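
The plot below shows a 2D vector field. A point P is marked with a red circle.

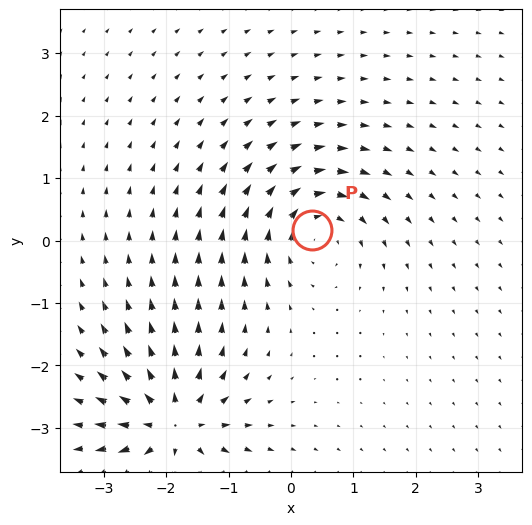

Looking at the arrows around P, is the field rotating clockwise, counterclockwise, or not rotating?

clockwise

Near P at (0.3, 0.2) the arrows circulate clockwise. The curl (z-component) there is about -5; negative curl means clockwise rotation.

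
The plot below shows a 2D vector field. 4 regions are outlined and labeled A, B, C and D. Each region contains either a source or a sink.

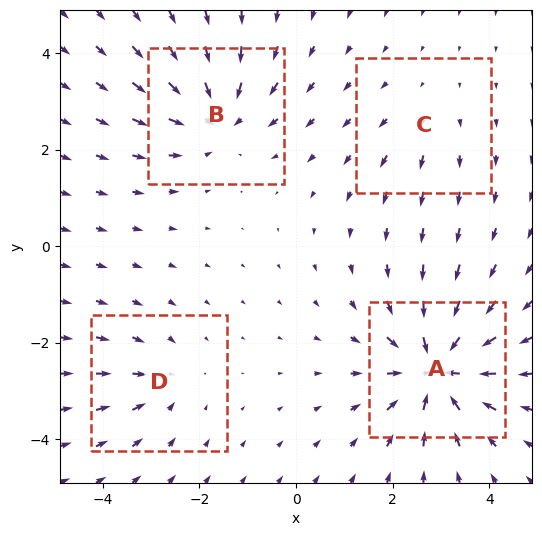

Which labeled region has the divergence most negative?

A

Divergence at each region's feature centre — A: about -8, B: about -5, C: about +2, D: about -3. Region A is most negative.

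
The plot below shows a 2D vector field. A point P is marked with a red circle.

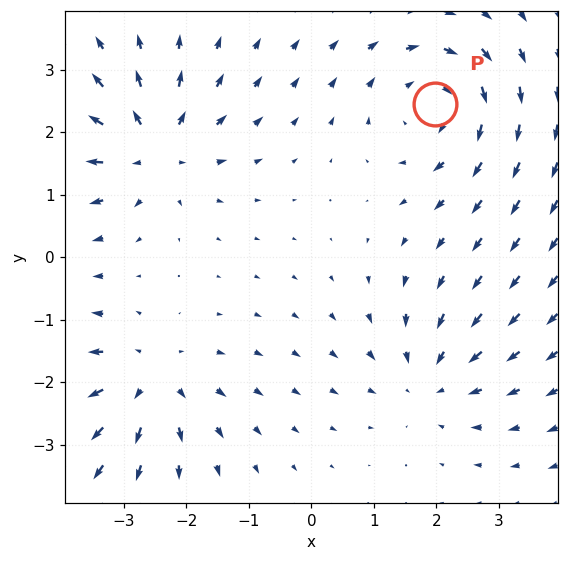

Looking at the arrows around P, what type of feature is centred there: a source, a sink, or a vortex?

vortex

At P (2.0, 2.4) the arrows circulate clockwise. Divergence ≈0, curl about -5 — near-zero divergence with nonzero curl is a vortex.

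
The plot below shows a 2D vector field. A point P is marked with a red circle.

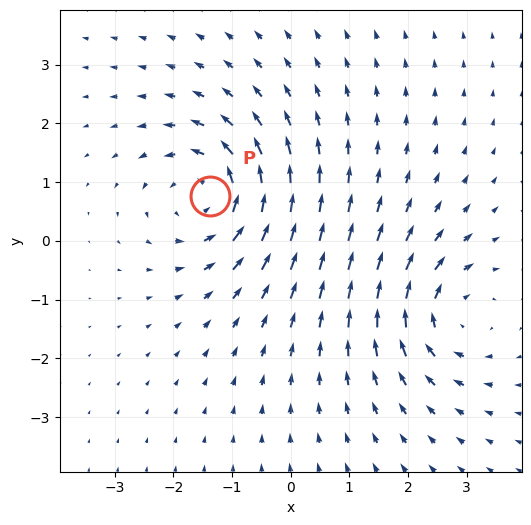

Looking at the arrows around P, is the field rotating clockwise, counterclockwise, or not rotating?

counterclockwise

Near P at (-1.4, 0.8) the arrows circulate counterclockwise. The curl (z-component) there is about +4; positive curl means counterclockwise rotation.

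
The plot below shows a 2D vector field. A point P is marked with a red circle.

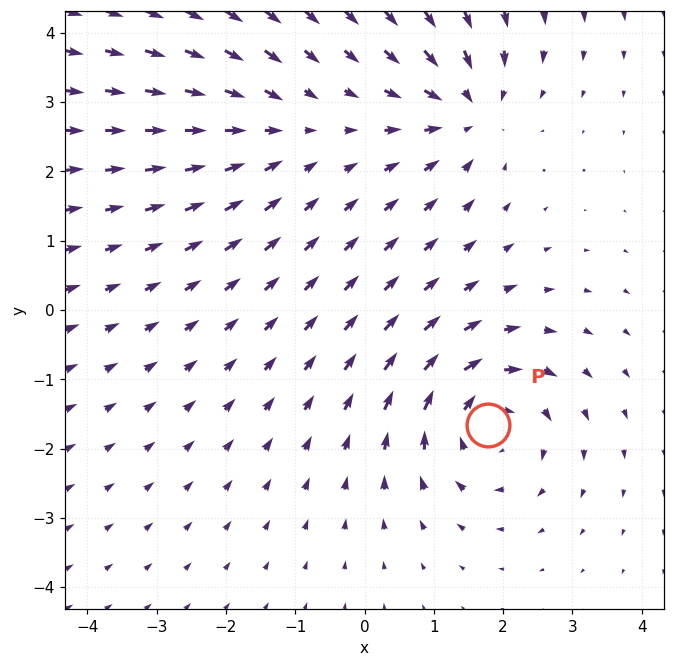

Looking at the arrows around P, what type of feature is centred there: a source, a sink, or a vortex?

vortex

At P (1.8, -1.7) the arrows circulate clockwise. Divergence ≈0, curl about -5 — near-zero divergence with nonzero curl is a vortex.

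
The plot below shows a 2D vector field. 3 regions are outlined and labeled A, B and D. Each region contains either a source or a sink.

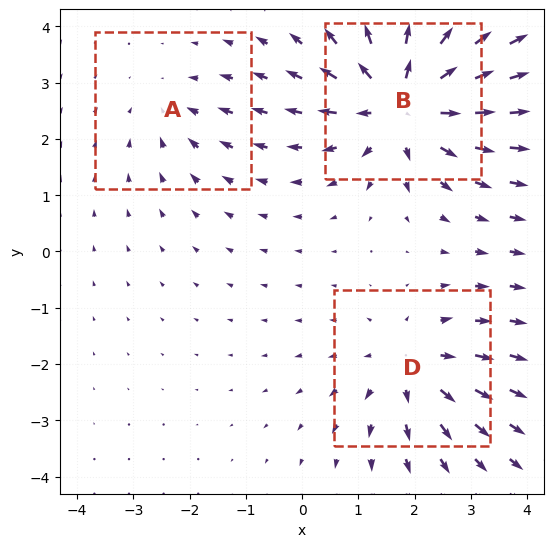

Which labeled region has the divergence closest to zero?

Divergence at each region's feature centre — A: about -2, B: about +5, D: about +3. Region A is closest to zero.

A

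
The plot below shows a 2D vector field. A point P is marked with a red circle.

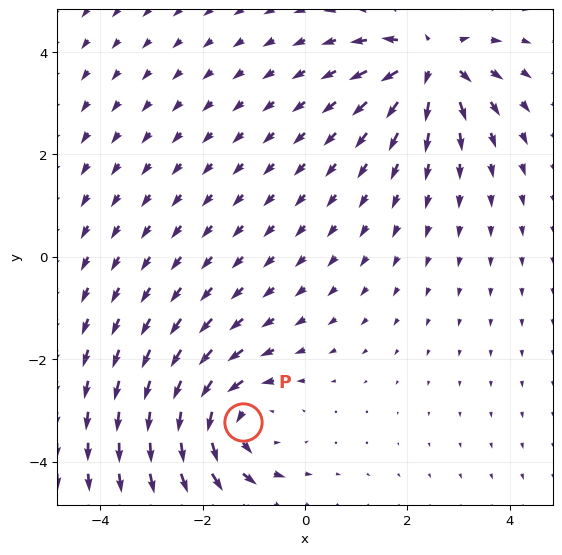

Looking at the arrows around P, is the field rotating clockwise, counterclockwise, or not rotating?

Near P at (-1.2, -3.2) the arrows circulate counterclockwise. The curl (z-component) there is about +3; positive curl means counterclockwise rotation.

counterclockwise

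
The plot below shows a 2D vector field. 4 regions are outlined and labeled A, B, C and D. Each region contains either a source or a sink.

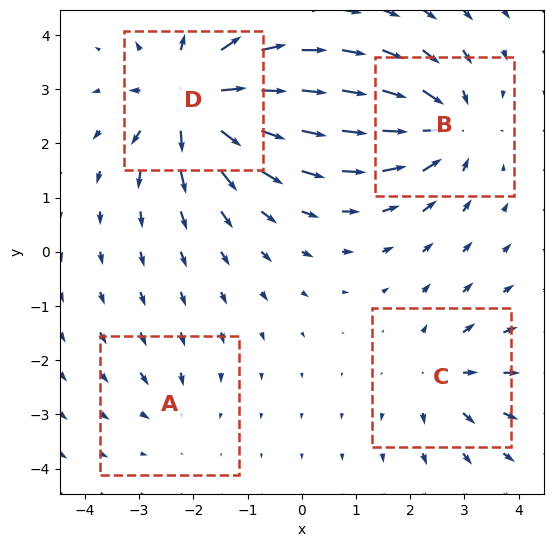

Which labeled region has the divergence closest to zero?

A

Divergence at each region's feature centre — A: about -2, B: about -6, C: about +4, D: about +8. Region A is closest to zero.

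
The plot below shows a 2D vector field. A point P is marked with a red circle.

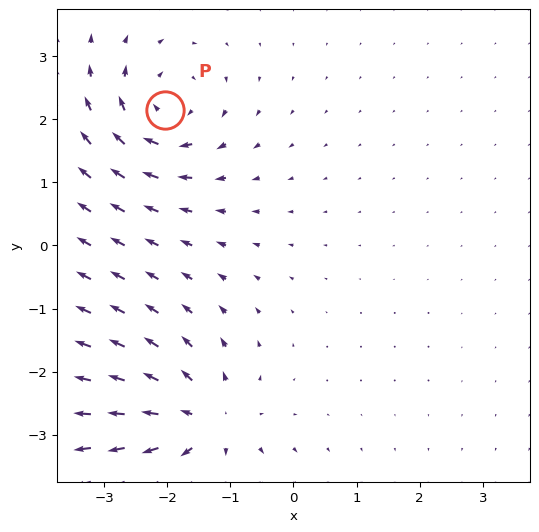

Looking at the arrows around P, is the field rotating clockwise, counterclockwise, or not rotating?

Near P at (-2.0, 2.1) the arrows circulate clockwise. The curl (z-component) there is about -5; negative curl means clockwise rotation.

clockwise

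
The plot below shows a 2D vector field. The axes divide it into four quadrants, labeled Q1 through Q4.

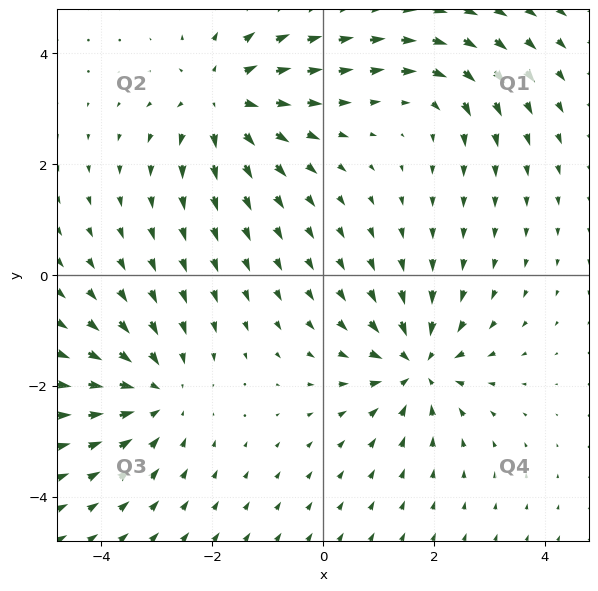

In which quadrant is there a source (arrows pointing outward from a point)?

The source sits at approximately (-1.8, 3.2), which lies in quadrant Q2. The divergence there is about +5, positive as expected for a source.

Q2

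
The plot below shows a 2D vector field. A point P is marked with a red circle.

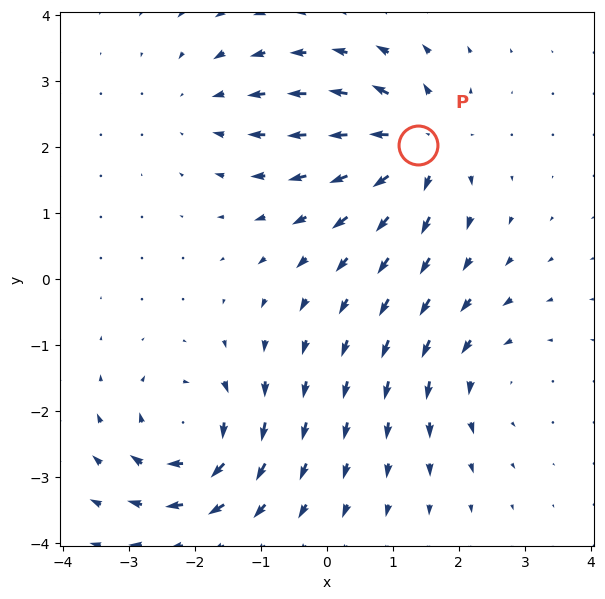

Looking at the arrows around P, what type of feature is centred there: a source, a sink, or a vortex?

source

At P (1.4, 2.0) the arrows spread outward. Divergence about +6, curl ≈0 — positive divergence with near-zero curl is a source.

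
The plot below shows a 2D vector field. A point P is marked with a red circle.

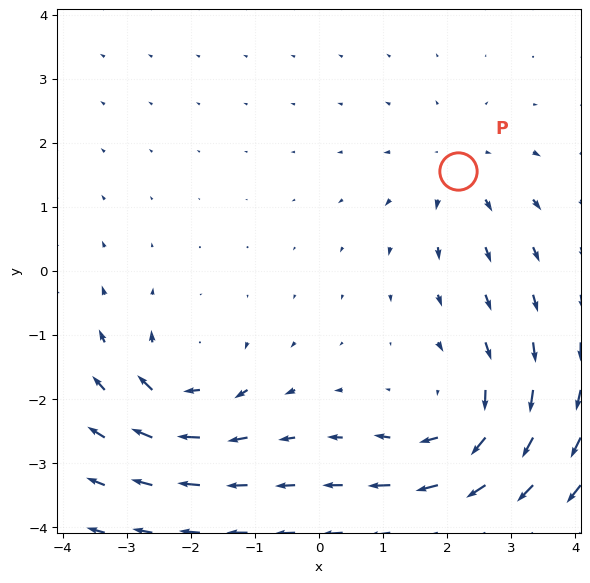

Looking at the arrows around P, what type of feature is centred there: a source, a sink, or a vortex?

source

At P (2.2, 1.6) the arrows spread outward. Divergence about +2, curl ≈0 — positive divergence with near-zero curl is a source.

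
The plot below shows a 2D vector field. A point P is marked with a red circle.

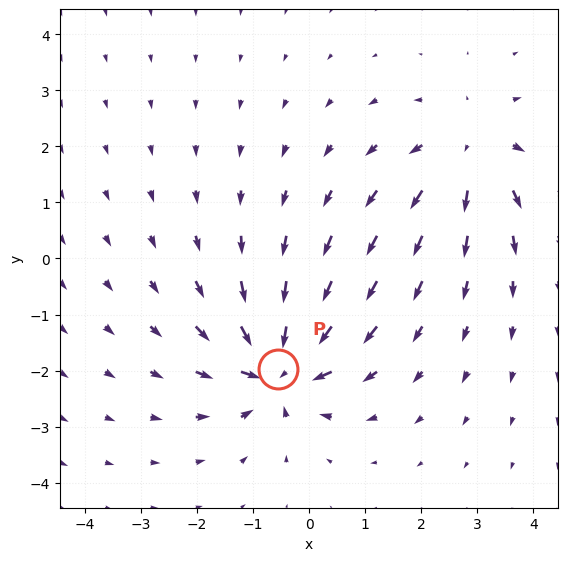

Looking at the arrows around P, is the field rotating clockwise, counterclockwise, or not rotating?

not rotating

Near P at (-0.6, -2.0) the arrows show no circulation. The curl there is ≈0.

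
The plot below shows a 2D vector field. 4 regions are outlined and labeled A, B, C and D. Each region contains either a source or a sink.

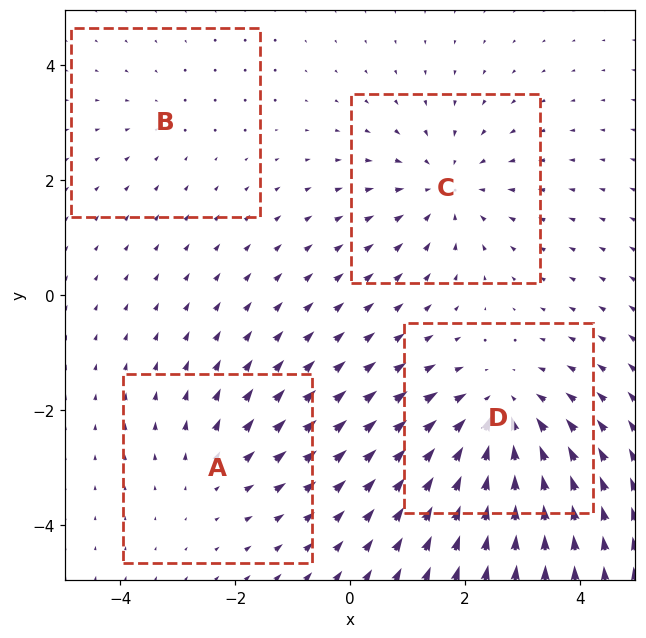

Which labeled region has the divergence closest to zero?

Divergence at each region's feature centre — A: about +3, B: about -2, C: about -4, D: about -6. Region B is closest to zero.

B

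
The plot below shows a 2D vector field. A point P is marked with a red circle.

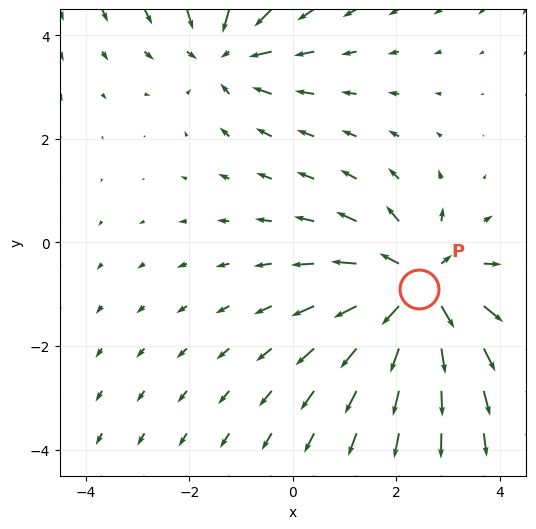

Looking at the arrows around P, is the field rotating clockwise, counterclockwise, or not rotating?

not rotating

Near P at (2.4, -0.9) the arrows show no circulation. The curl there is ≈0.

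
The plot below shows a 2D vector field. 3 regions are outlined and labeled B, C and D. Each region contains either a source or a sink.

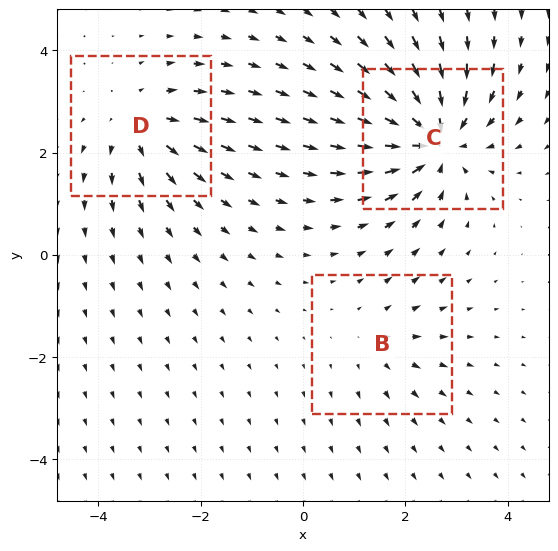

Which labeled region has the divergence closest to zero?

Divergence at each region's feature centre — B: about +2, C: about -6, D: about +3. Region B is closest to zero.

B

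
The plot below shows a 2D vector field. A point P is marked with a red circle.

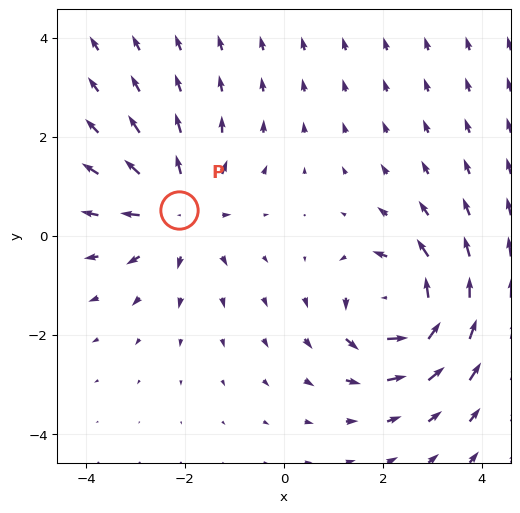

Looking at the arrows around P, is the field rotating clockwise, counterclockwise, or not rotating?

not rotating

Near P at (-2.1, 0.5) the arrows show no circulation. The curl there is ≈0.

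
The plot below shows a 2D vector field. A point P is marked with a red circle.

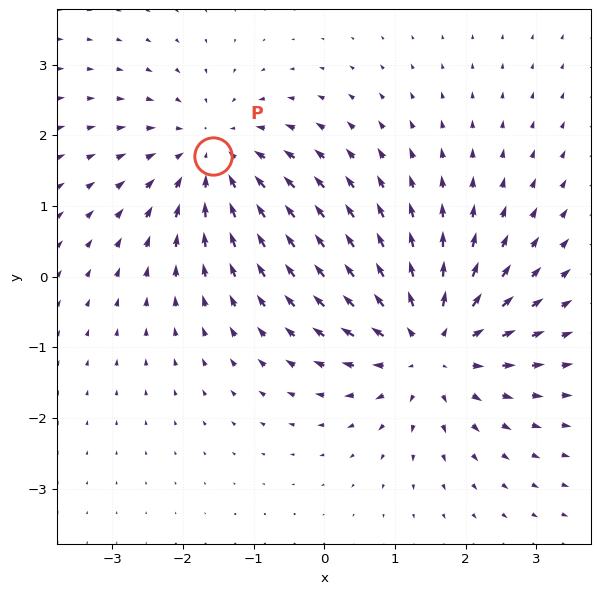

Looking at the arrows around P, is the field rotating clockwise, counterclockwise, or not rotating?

not rotating

Near P at (-1.6, 1.7) the arrows show no circulation. The curl there is ≈0.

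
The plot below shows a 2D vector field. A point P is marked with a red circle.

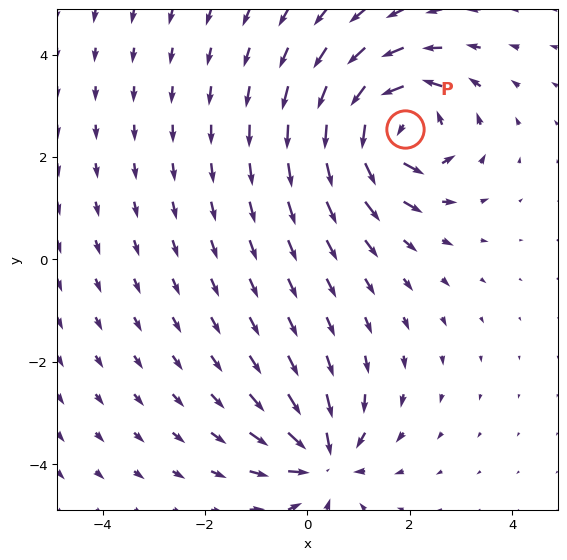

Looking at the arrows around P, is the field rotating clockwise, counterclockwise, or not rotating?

Near P at (1.9, 2.5) the arrows circulate counterclockwise. The curl (z-component) there is about +5; positive curl means counterclockwise rotation.

counterclockwise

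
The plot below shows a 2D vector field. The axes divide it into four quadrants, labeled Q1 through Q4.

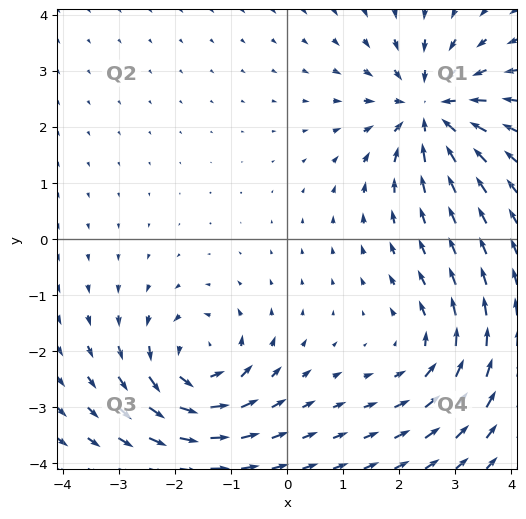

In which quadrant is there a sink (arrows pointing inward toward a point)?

The sink sits at approximately (2.5, 2.3), which lies in quadrant Q1. The divergence there is about -4, negative as expected for a sink.

Q1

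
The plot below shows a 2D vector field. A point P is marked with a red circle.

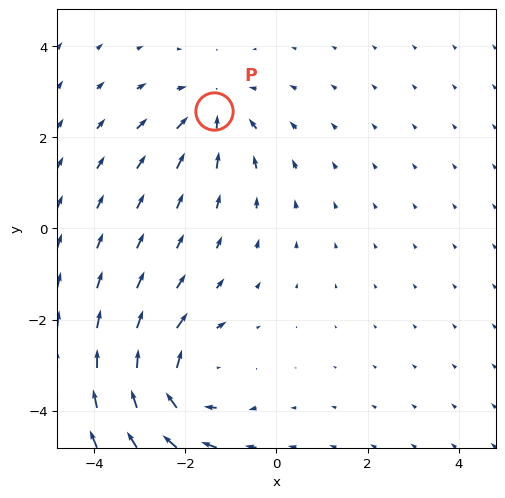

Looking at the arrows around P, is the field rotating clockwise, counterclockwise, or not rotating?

Near P at (-1.4, 2.6) the arrows show no circulation. The curl there is ≈0.

not rotating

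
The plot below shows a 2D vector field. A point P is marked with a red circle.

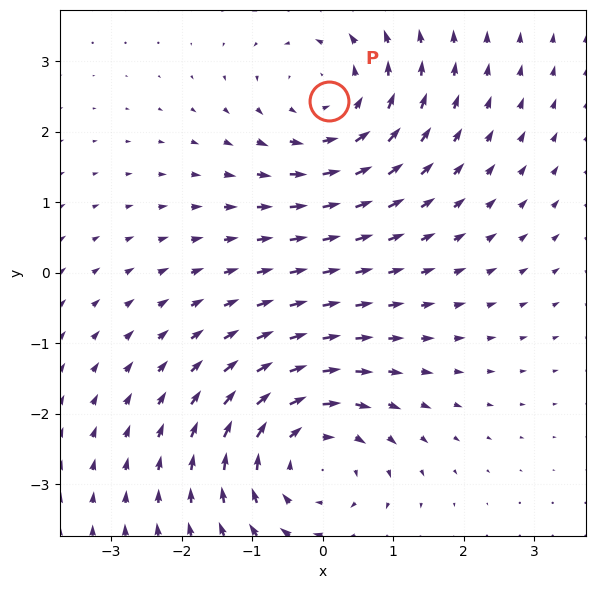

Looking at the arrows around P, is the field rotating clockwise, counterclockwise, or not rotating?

Near P at (0.1, 2.4) the arrows circulate counterclockwise. The curl (z-component) there is about +3; positive curl means counterclockwise rotation.

counterclockwise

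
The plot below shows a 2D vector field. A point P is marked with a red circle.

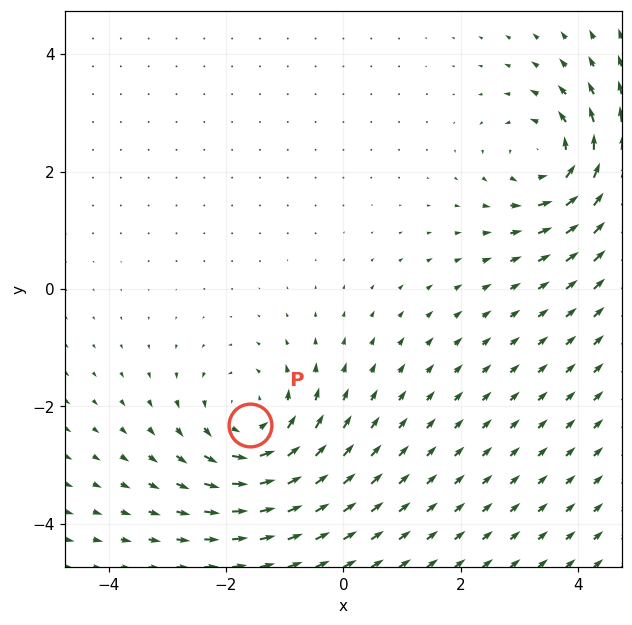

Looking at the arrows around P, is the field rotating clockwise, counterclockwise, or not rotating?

counterclockwise

Near P at (-1.6, -2.3) the arrows circulate counterclockwise. The curl (z-component) there is about +4; positive curl means counterclockwise rotation.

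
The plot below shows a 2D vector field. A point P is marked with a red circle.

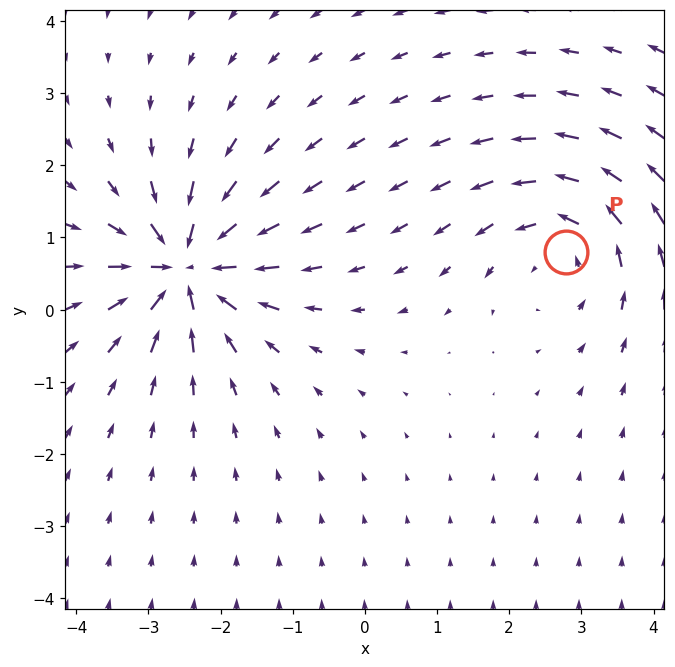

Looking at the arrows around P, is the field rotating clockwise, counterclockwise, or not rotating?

counterclockwise

Near P at (2.8, 0.8) the arrows circulate counterclockwise. The curl (z-component) there is about +3; positive curl means counterclockwise rotation.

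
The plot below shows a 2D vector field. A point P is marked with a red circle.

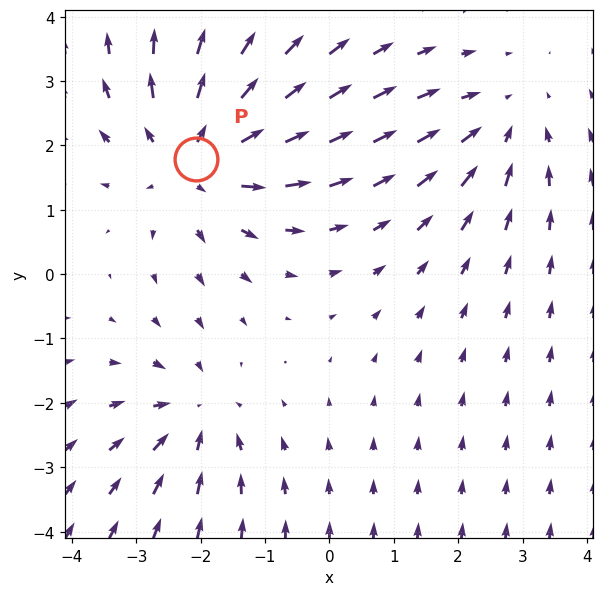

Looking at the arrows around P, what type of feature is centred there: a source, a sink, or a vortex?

source

At P (-2.1, 1.8) the arrows spread outward. Divergence about +3, curl ≈0 — positive divergence with near-zero curl is a source.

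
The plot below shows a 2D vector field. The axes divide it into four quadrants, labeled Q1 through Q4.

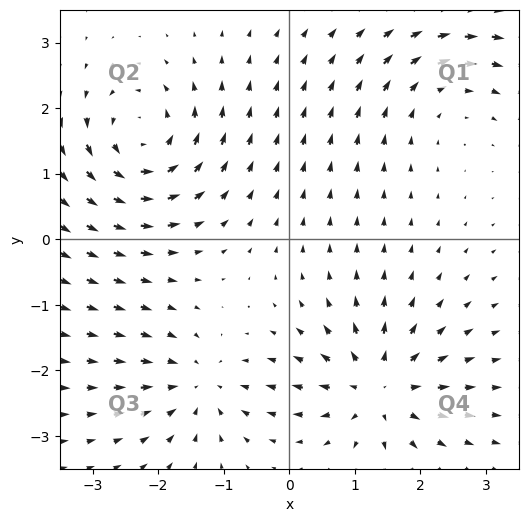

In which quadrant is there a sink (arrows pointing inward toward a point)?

Q3

The sink sits at approximately (-1.4, -2.2), which lies in quadrant Q3. The divergence there is about -4, negative as expected for a sink.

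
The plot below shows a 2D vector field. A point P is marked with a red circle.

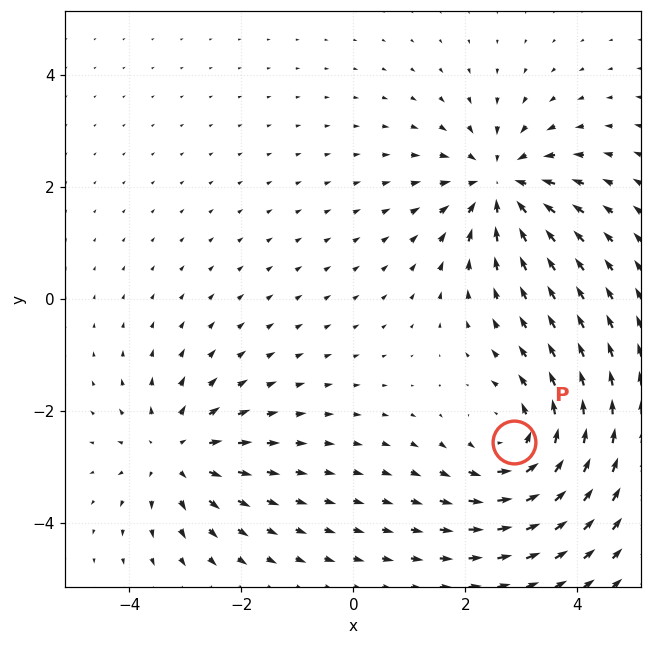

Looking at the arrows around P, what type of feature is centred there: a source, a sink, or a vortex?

At P (2.9, -2.5) the arrows circulate counterclockwise. Divergence ≈0, curl about +4 — near-zero divergence with nonzero curl is a vortex.

vortex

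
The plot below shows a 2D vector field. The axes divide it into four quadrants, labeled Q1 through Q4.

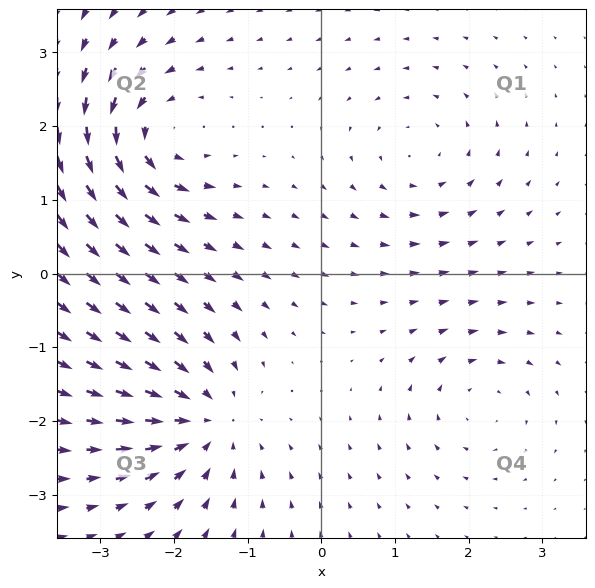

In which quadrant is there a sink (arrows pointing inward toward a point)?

The sink sits at approximately (-1.6, -2.0), which lies in quadrant Q3. The divergence there is about -6, negative as expected for a sink.

Q3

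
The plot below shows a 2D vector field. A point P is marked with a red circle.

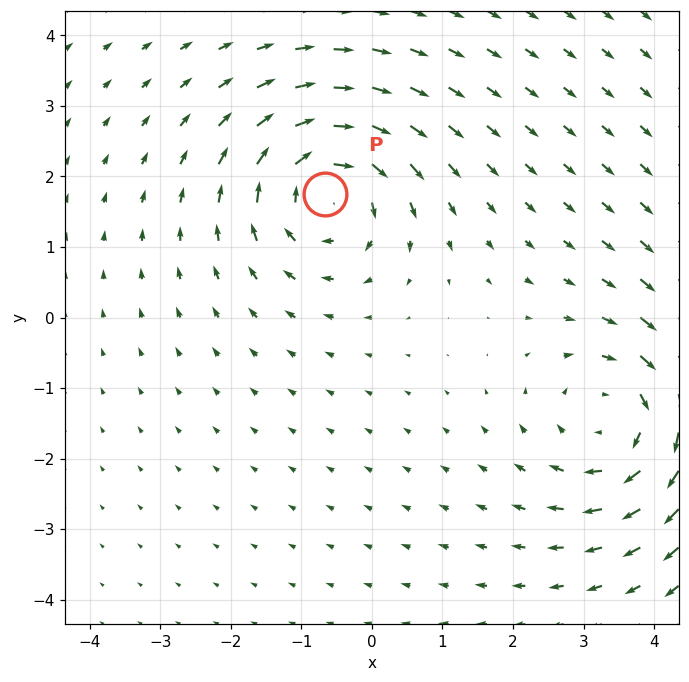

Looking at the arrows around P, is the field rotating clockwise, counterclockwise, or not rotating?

clockwise

Near P at (-0.7, 1.8) the arrows circulate clockwise. The curl (z-component) there is about -4; negative curl means clockwise rotation.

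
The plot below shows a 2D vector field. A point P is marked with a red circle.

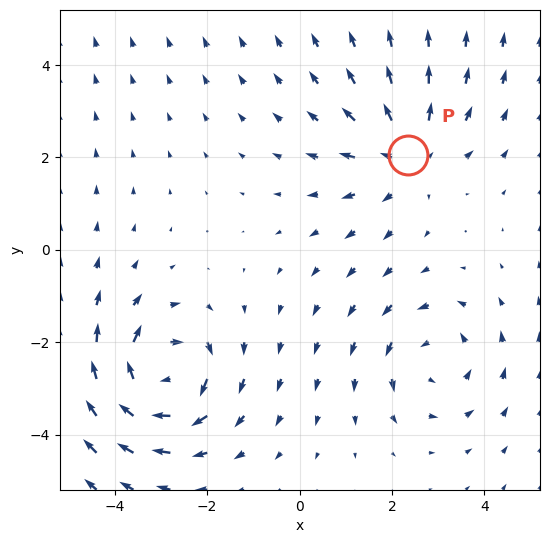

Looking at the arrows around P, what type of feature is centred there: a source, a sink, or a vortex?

At P (2.4, 2.0) the arrows spread outward. Divergence about +3, curl ≈0 — positive divergence with near-zero curl is a source.

source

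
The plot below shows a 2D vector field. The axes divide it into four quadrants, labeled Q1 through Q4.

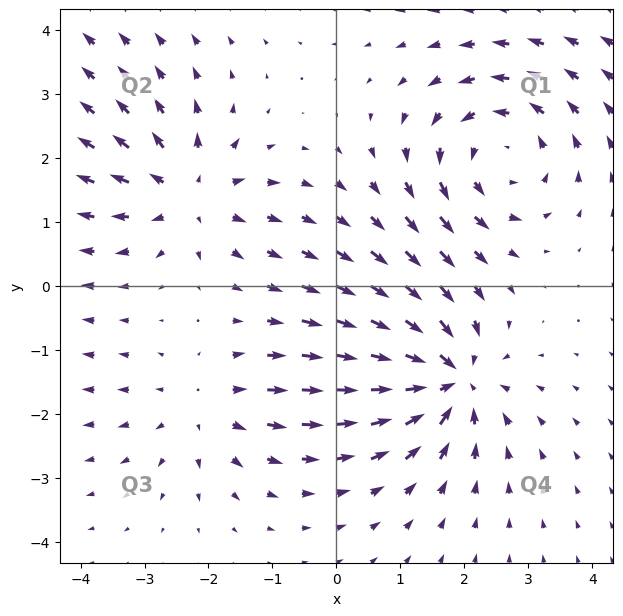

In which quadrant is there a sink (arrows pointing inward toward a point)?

Q4

The sink sits at approximately (1.8, -1.4), which lies in quadrant Q4. The divergence there is about -5, negative as expected for a sink.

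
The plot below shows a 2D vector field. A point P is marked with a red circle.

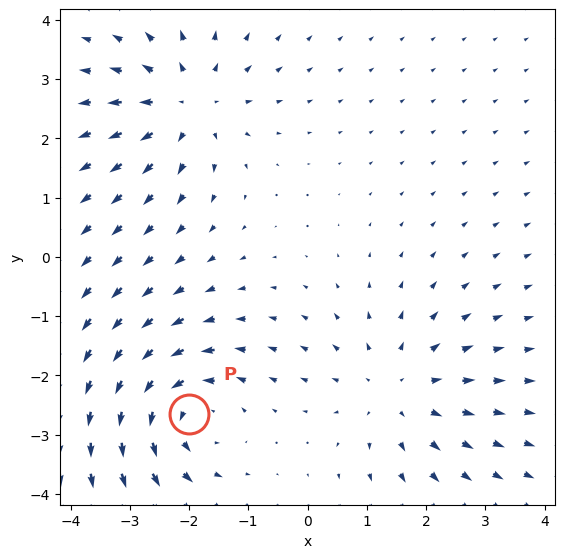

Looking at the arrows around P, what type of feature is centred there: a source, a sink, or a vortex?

At P (-2.0, -2.6) the arrows circulate counterclockwise. Divergence ≈0, curl about +5 — near-zero divergence with nonzero curl is a vortex.

vortex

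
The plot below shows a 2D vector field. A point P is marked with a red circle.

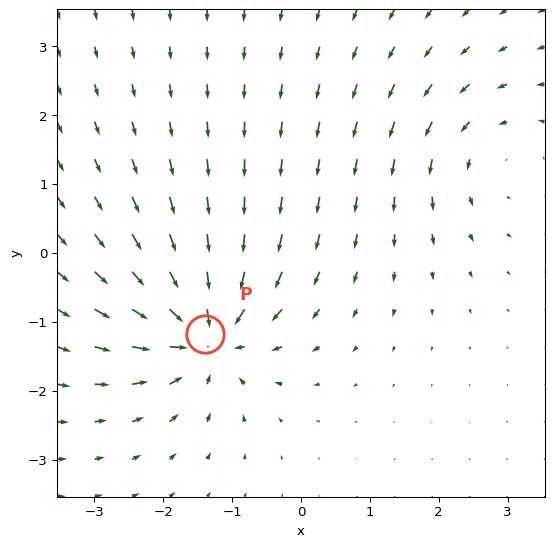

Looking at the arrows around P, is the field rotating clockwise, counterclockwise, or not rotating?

not rotating

Near P at (-1.4, -1.2) the arrows show no circulation. The curl there is ≈0.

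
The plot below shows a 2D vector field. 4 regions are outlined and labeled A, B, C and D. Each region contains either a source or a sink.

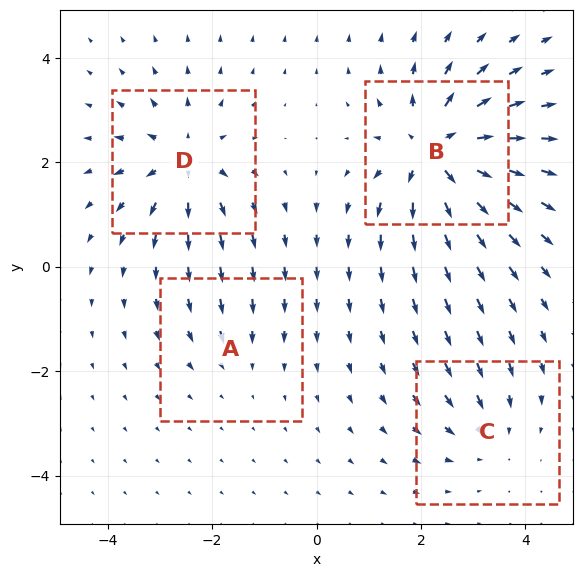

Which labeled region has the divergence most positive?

Divergence at each region's feature centre — A: about -2, B: about +8, C: about -3, D: about +6. Region B is most positive.

B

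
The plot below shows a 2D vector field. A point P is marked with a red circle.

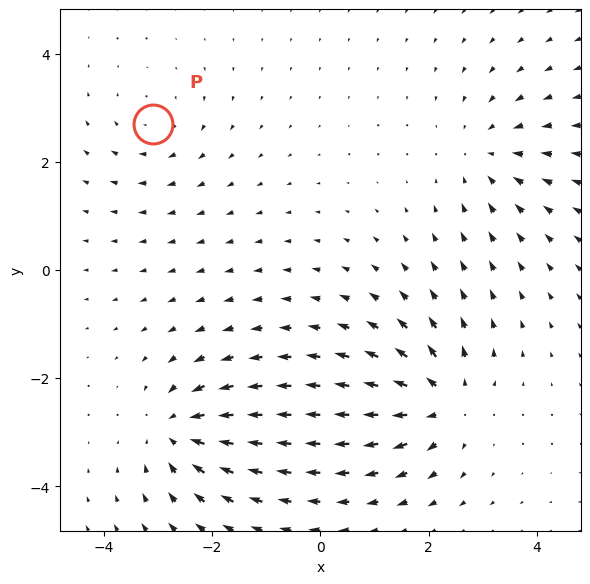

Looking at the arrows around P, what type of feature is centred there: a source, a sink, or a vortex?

vortex

At P (-3.1, 2.7) the arrows circulate clockwise. Divergence ≈0, curl about -3 — near-zero divergence with nonzero curl is a vortex.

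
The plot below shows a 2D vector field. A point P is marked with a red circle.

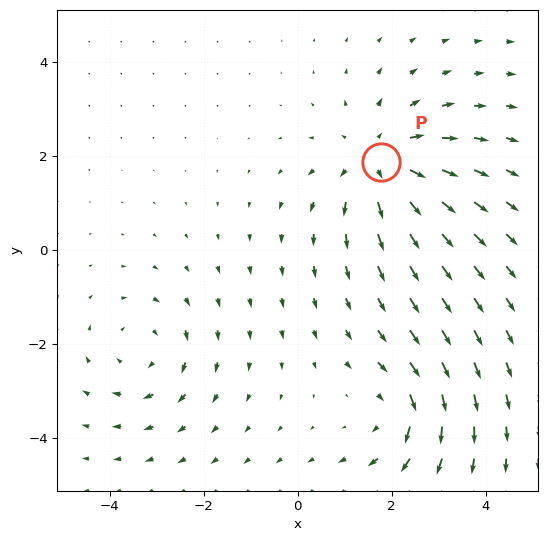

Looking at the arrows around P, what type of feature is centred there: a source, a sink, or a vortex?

source

At P (1.8, 1.9) the arrows spread outward. Divergence about +4, curl ≈0 — positive divergence with near-zero curl is a source.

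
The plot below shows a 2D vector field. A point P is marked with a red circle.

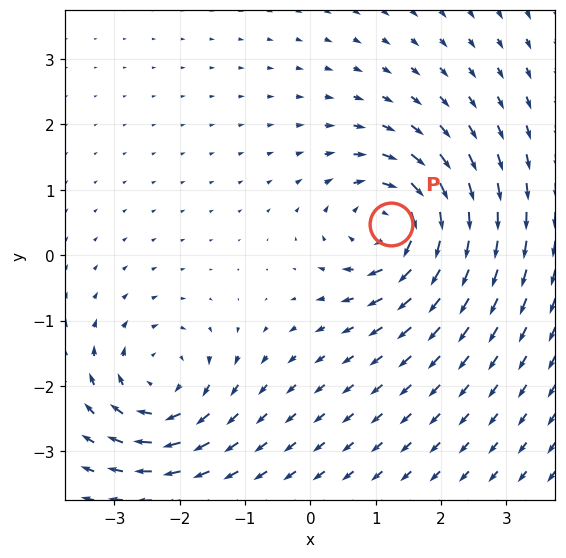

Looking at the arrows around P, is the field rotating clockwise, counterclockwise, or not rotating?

clockwise

Near P at (1.2, 0.5) the arrows circulate clockwise. The curl (z-component) there is about -7; negative curl means clockwise rotation.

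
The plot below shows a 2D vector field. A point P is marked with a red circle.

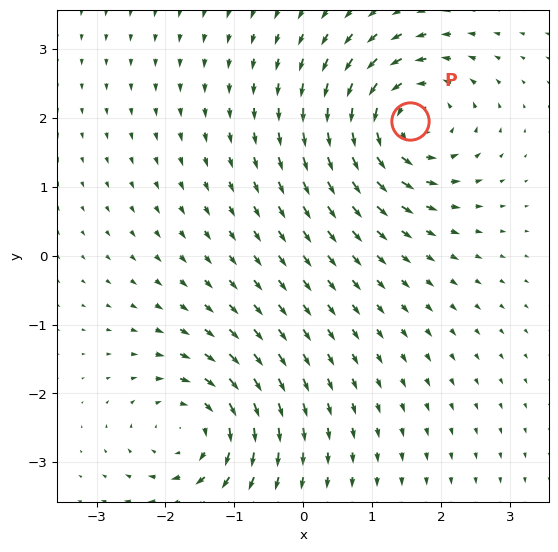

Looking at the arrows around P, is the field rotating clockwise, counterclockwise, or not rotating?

counterclockwise

Near P at (1.5, 2.0) the arrows circulate counterclockwise. The curl (z-component) there is about +6; positive curl means counterclockwise rotation.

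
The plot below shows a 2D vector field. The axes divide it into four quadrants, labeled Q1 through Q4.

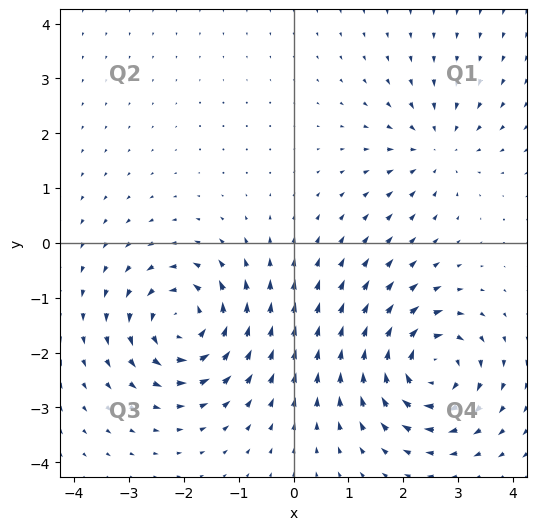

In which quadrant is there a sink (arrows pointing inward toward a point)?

The sink sits at approximately (2.6, 1.7), which lies in quadrant Q1. The divergence there is about -3, negative as expected for a sink.

Q1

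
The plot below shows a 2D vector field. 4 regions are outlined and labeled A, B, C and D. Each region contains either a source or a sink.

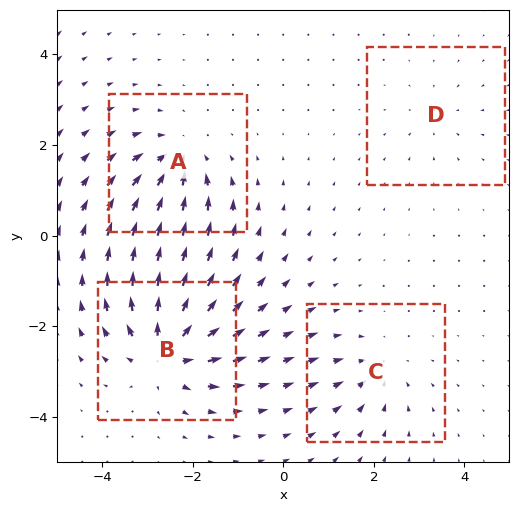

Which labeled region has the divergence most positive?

B

Divergence at each region's feature centre — A: about -6, B: about +8, C: about -4, D: about -2. Region B is most positive.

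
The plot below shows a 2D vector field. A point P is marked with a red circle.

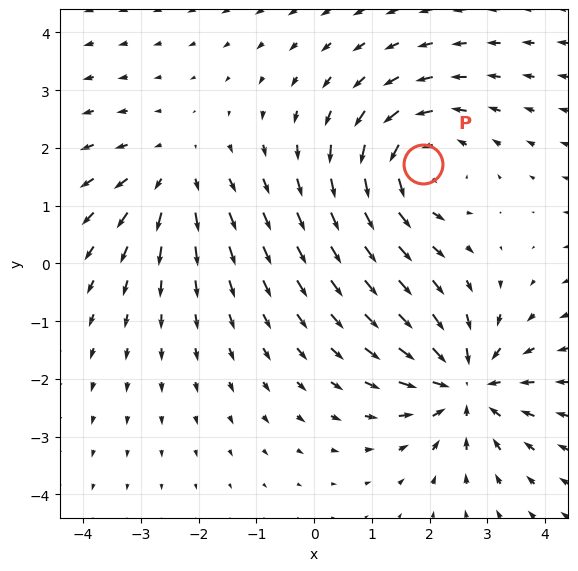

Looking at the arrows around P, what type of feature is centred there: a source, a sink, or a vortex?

vortex

At P (1.9, 1.7) the arrows circulate counterclockwise. Divergence ≈0, curl about +5 — near-zero divergence with nonzero curl is a vortex.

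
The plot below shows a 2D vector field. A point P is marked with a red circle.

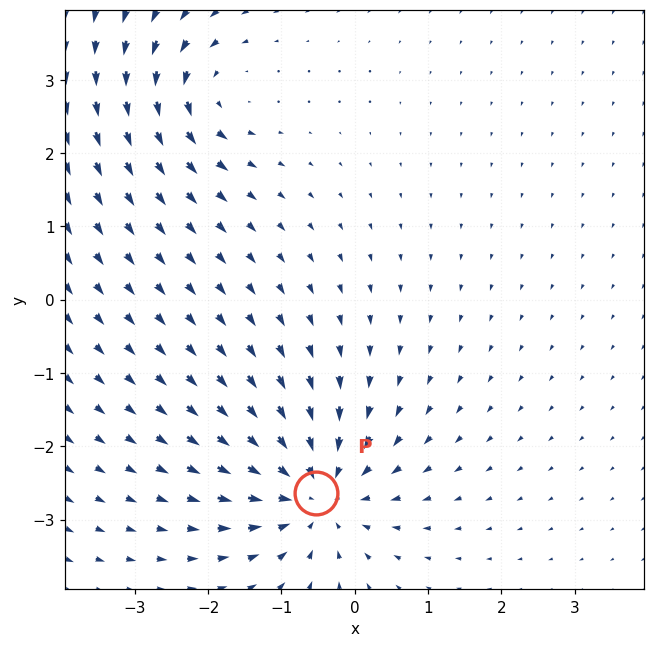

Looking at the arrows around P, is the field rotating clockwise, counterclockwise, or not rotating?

not rotating

Near P at (-0.5, -2.6) the arrows show no circulation. The curl there is ≈0.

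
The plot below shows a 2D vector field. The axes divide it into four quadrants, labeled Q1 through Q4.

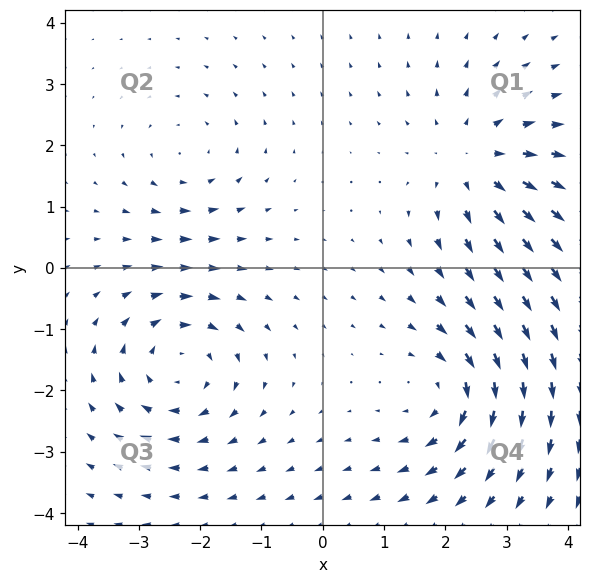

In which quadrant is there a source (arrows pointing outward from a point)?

The source sits at approximately (2.5, 1.7), which lies in quadrant Q1. The divergence there is about +4, positive as expected for a source.

Q1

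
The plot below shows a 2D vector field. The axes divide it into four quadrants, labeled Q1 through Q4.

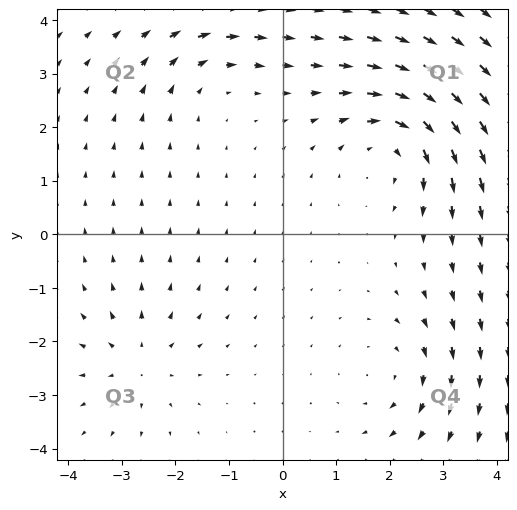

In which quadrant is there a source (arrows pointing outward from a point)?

The source sits at approximately (-2.7, -2.4), which lies in quadrant Q3. The divergence there is about +3, positive as expected for a source.

Q3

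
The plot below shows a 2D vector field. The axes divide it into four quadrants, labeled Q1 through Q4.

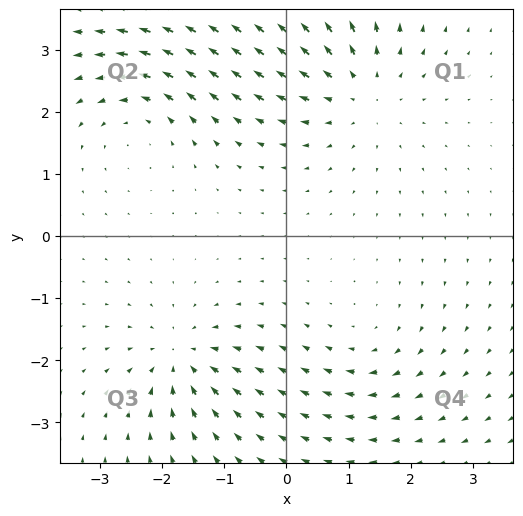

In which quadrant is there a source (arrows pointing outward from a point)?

The source sits at approximately (1.2, 2.3), which lies in quadrant Q1. The divergence there is about +4, positive as expected for a source.

Q1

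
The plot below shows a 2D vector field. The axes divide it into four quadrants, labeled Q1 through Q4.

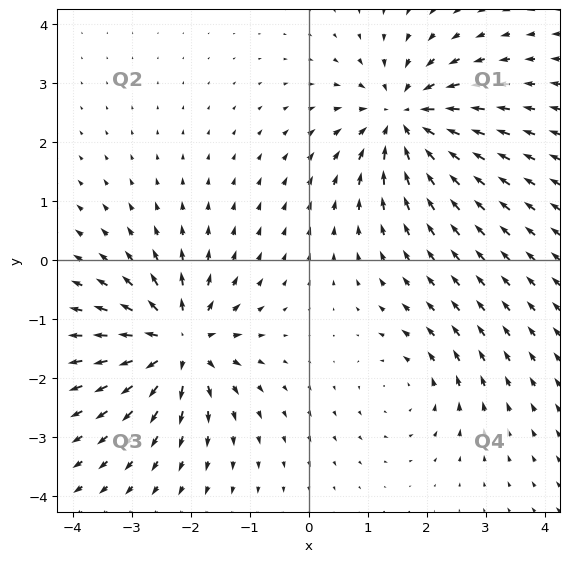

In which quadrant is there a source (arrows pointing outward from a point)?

Q3

The source sits at approximately (-2.2, -1.4), which lies in quadrant Q3. The divergence there is about +7, positive as expected for a source.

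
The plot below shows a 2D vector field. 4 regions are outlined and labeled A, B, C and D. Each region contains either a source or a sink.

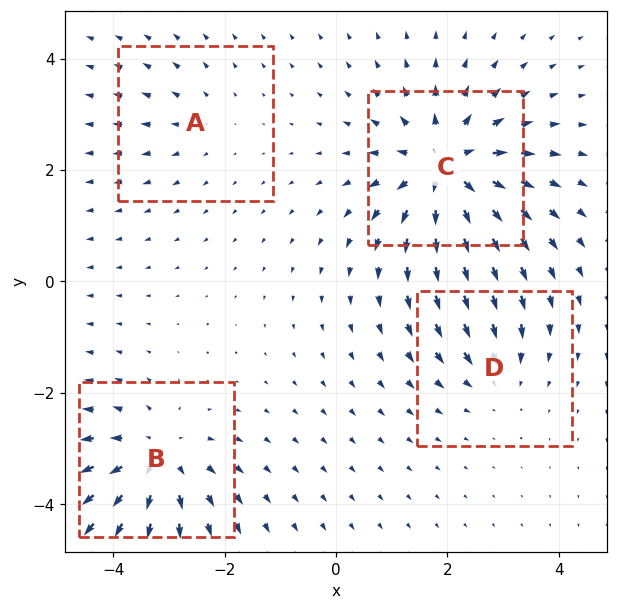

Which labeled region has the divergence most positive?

C

Divergence at each region's feature centre — A: about +2, B: about +5, C: about +8, D: about -3. Region C is most positive.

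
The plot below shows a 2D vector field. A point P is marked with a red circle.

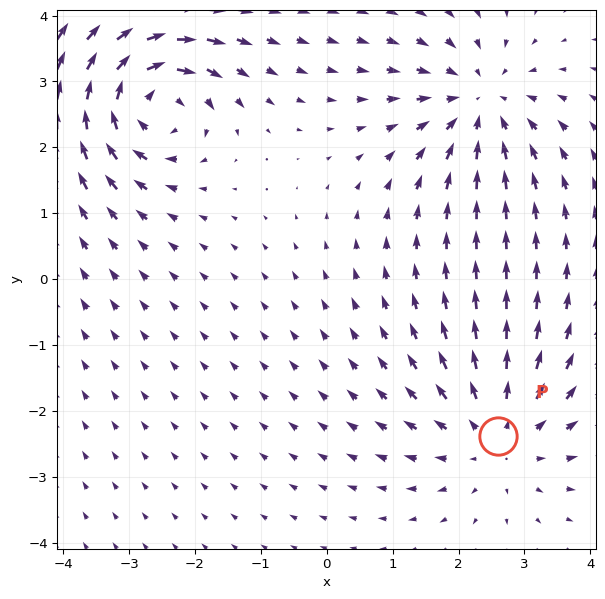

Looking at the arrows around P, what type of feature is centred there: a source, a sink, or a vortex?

At P (2.6, -2.4) the arrows spread outward. Divergence about +4, curl ≈0 — positive divergence with near-zero curl is a source.

source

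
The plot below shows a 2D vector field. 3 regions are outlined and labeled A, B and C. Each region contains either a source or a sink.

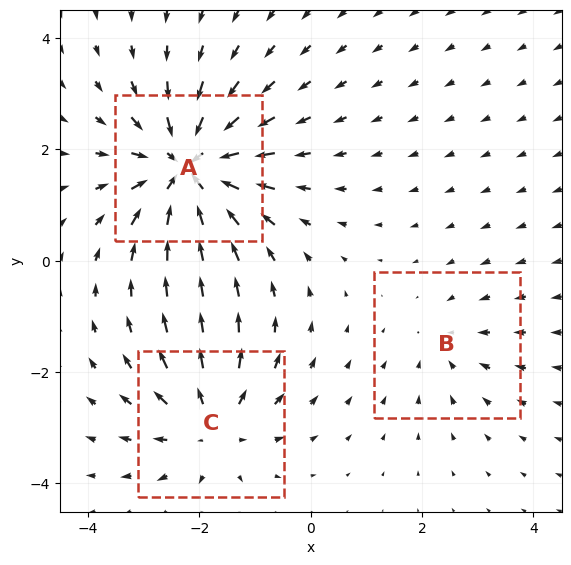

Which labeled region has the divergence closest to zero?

Divergence at each region's feature centre — A: about -5, B: about -2, C: about +3. Region B is closest to zero.

B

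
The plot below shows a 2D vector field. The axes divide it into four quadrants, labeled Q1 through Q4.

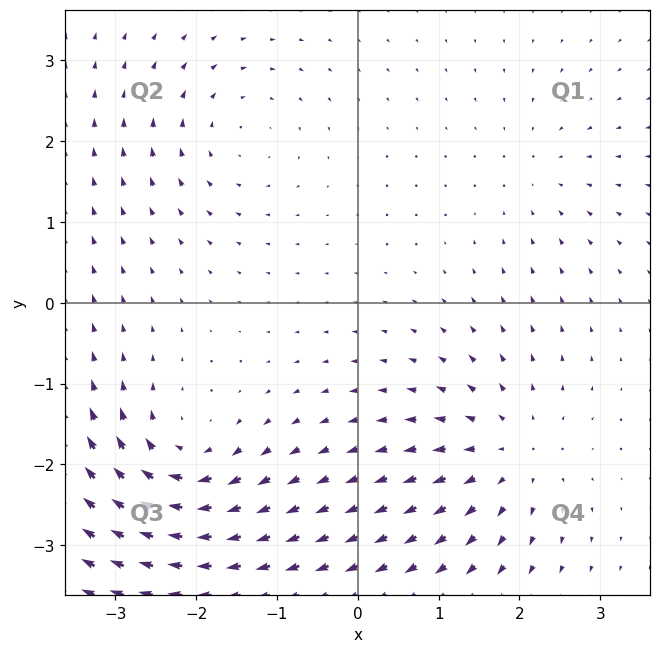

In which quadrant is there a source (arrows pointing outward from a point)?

The source sits at approximately (1.9, -1.9), which lies in quadrant Q4. The divergence there is about +5, positive as expected for a source.

Q4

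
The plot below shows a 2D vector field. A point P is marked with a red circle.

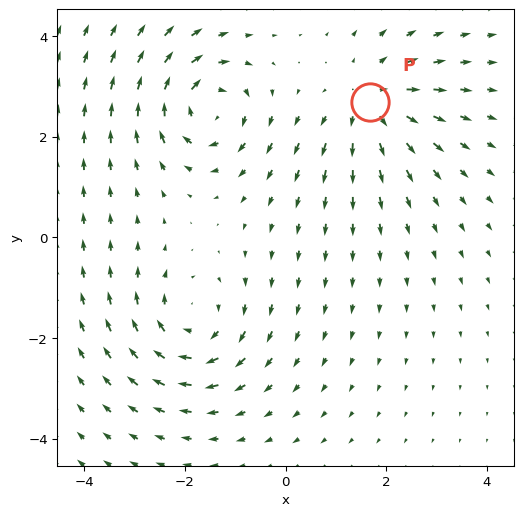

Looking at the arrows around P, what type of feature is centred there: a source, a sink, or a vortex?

source

At P (1.7, 2.7) the arrows spread outward. Divergence about +5, curl ≈0 — positive divergence with near-zero curl is a source.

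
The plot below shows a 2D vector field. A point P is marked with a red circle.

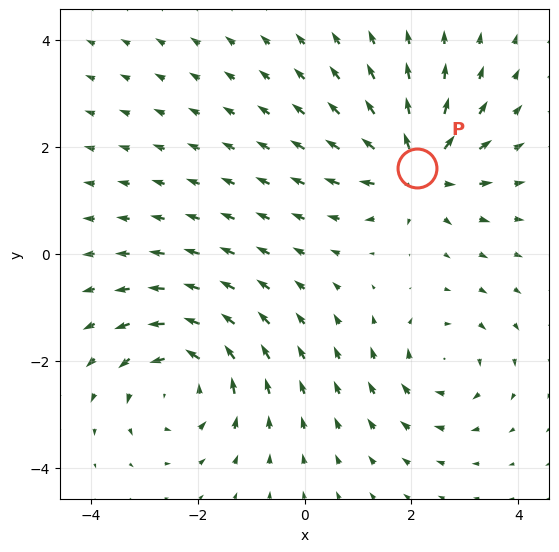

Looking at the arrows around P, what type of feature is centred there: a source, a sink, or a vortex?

source

At P (2.1, 1.6) the arrows spread outward. Divergence about +5, curl ≈0 — positive divergence with near-zero curl is a source.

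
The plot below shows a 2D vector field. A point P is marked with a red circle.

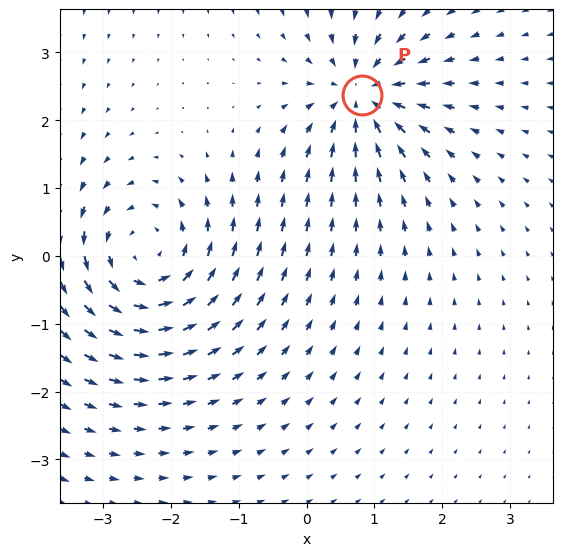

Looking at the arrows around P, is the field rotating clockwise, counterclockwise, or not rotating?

not rotating

Near P at (0.8, 2.4) the arrows show no circulation. The curl there is ≈0.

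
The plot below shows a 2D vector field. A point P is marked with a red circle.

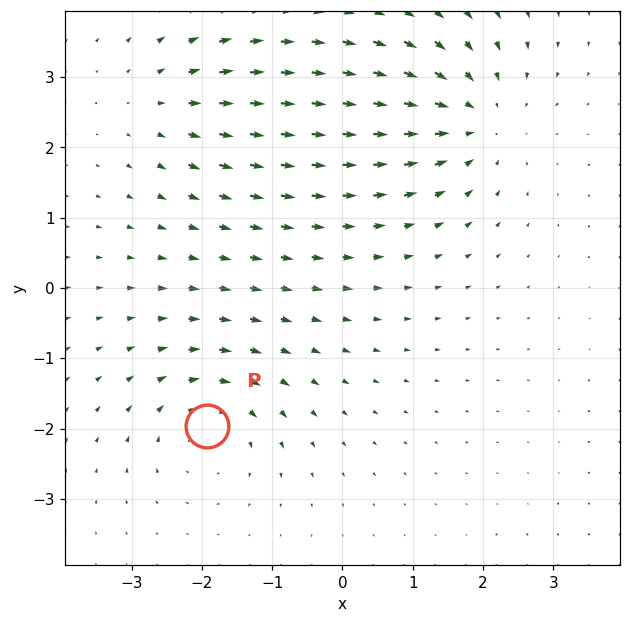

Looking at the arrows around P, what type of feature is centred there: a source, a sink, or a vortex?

At P (-1.9, -2.0) the arrows circulate clockwise. Divergence ≈0, curl about -4 — near-zero divergence with nonzero curl is a vortex.

vortex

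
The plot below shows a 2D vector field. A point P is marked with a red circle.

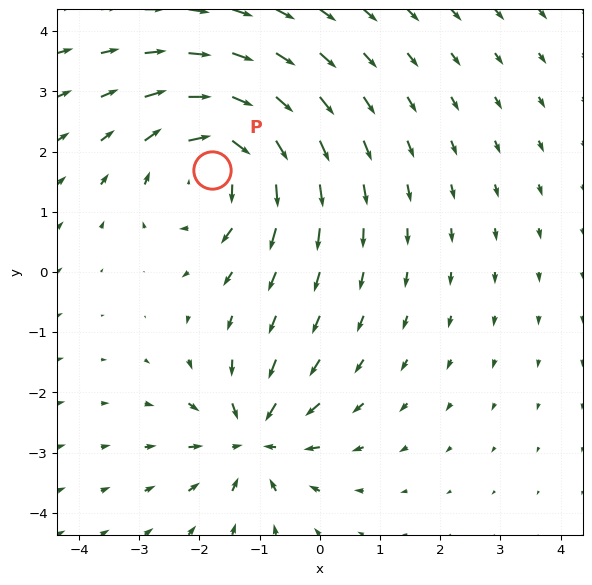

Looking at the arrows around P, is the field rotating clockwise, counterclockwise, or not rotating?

Near P at (-1.8, 1.7) the arrows circulate clockwise. The curl (z-component) there is about -4; negative curl means clockwise rotation.

clockwise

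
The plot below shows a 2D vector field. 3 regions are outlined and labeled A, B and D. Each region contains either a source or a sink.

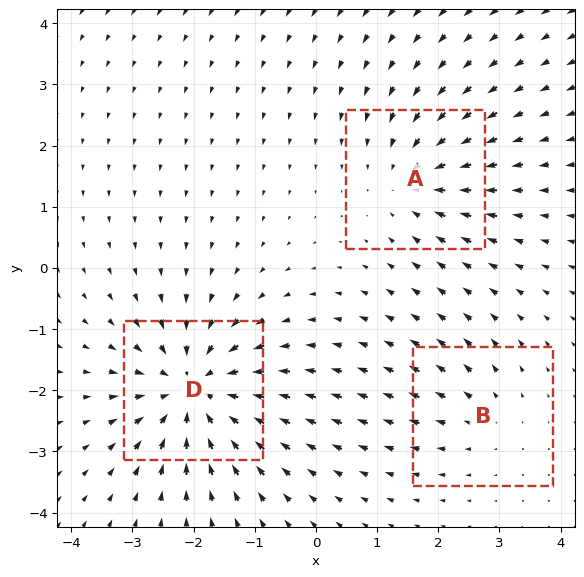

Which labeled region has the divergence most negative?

D

Divergence at each region's feature centre — A: about -3, B: about +2, D: about -6. Region D is most negative.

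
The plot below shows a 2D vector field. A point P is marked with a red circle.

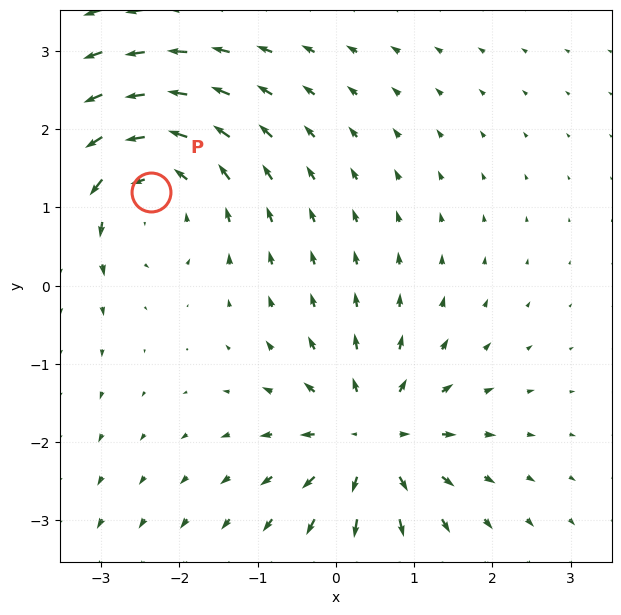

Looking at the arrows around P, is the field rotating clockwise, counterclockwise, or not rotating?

Near P at (-2.4, 1.2) the arrows circulate counterclockwise. The curl (z-component) there is about +4; positive curl means counterclockwise rotation.

counterclockwise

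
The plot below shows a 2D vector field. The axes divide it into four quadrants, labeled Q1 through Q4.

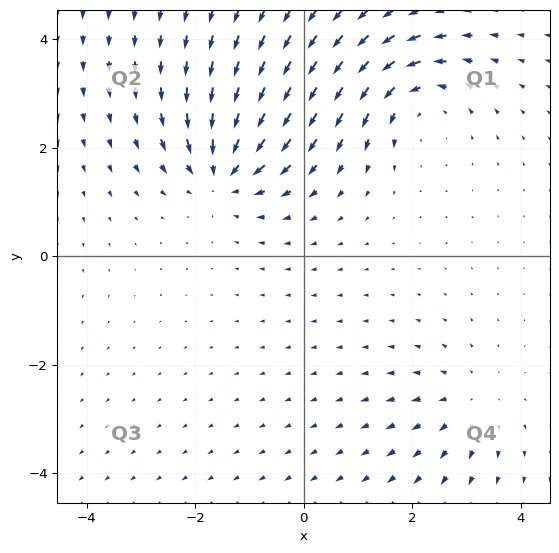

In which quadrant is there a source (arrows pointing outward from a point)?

The source sits at approximately (3.1, -2.7), which lies in quadrant Q4. The divergence there is about +3, positive as expected for a source.

Q4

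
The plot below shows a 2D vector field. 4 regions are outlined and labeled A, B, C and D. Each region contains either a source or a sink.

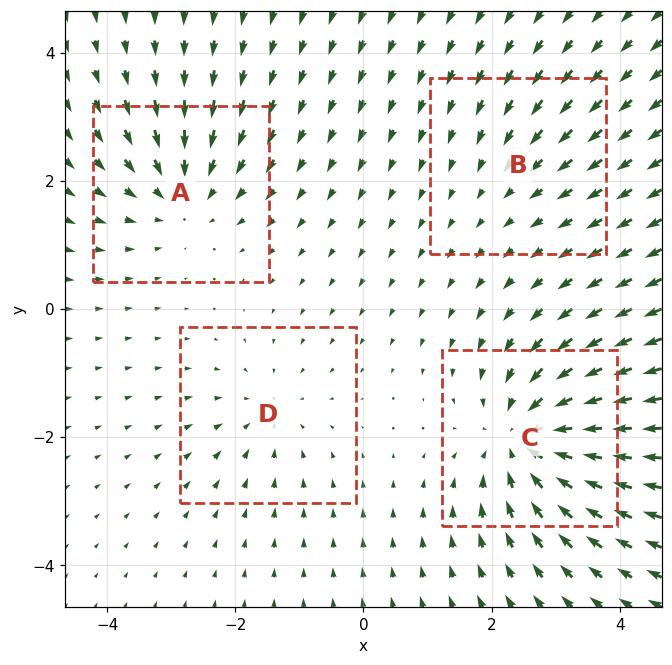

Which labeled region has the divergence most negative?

C

Divergence at each region's feature centre — A: about -5, B: about -2, C: about -7, D: about -3. Region C is most negative.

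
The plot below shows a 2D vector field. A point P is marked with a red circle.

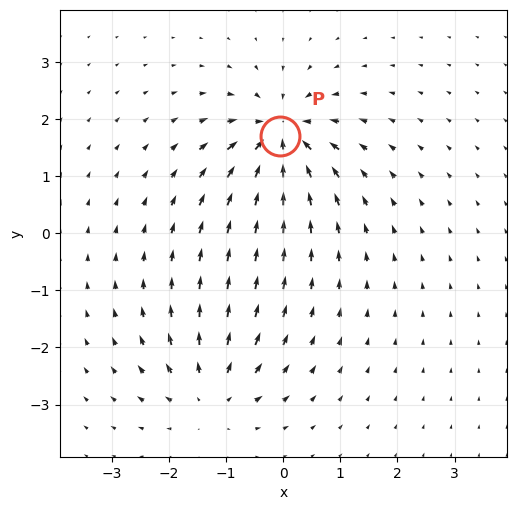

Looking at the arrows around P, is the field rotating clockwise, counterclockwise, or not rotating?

Near P at (-0.0, 1.7) the arrows show no circulation. The curl there is ≈0.

not rotating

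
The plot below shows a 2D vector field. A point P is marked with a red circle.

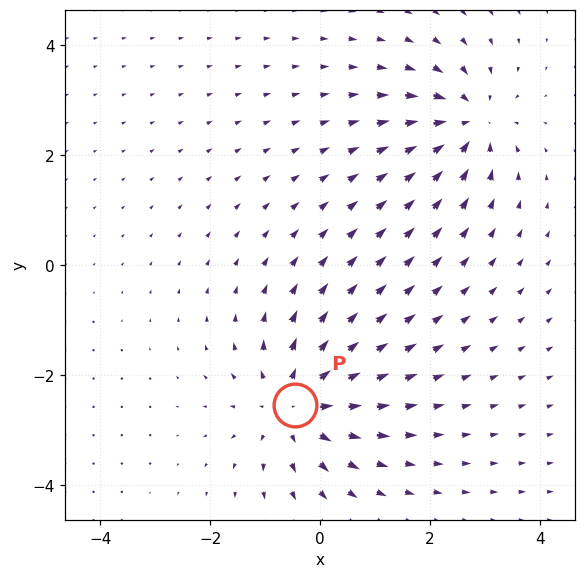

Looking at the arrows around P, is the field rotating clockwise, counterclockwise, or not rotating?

Near P at (-0.5, -2.6) the arrows show no circulation. The curl there is ≈0.

not rotating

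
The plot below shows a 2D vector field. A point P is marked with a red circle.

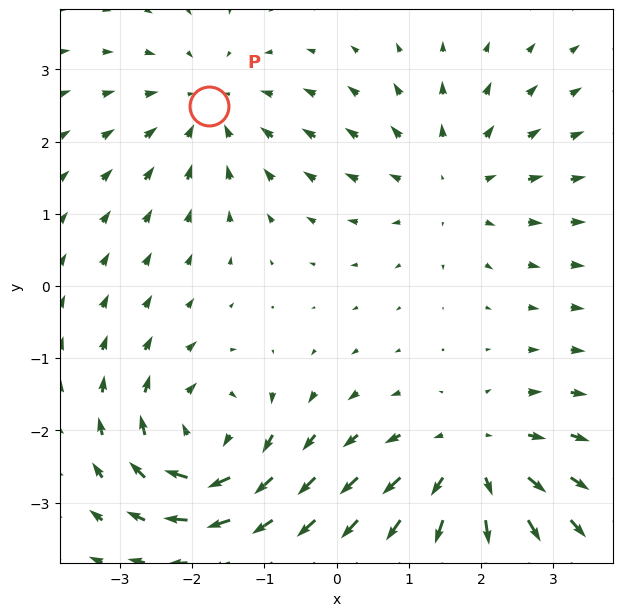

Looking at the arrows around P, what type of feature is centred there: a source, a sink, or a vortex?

At P (-1.8, 2.5) the arrows converge inward. Divergence about -3, curl ≈0 — negative divergence with near-zero curl is a sink.

sink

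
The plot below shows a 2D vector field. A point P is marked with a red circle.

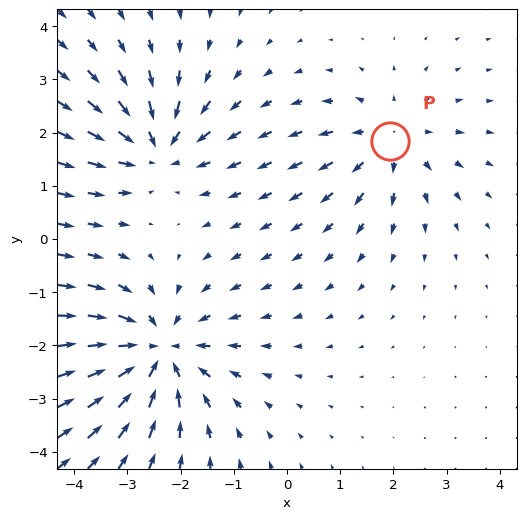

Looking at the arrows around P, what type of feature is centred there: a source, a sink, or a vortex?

source

At P (1.9, 1.8) the arrows spread outward. Divergence about +3, curl ≈0 — positive divergence with near-zero curl is a source.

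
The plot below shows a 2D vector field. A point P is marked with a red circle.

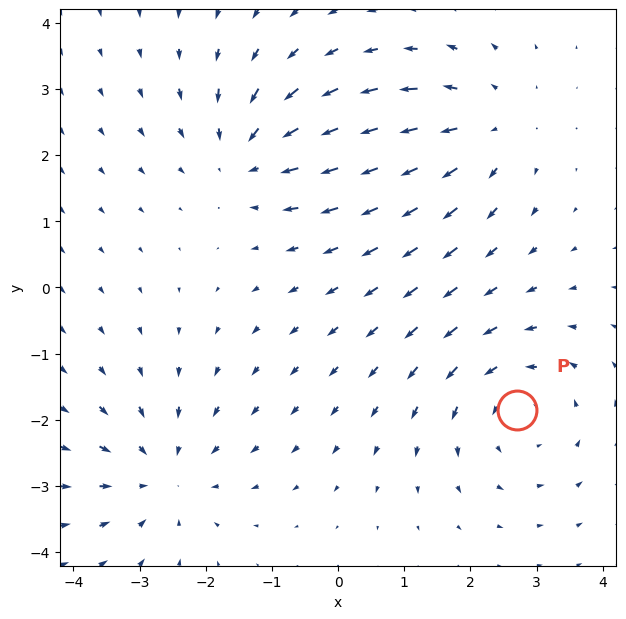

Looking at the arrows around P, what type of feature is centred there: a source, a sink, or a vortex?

vortex

At P (2.7, -1.8) the arrows circulate counterclockwise. Divergence ≈0, curl about +4 — near-zero divergence with nonzero curl is a vortex.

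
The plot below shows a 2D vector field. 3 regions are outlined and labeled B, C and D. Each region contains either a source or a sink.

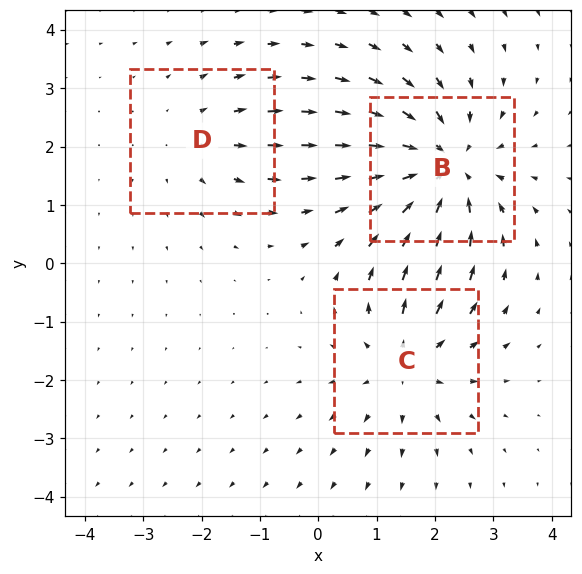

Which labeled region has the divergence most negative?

B

Divergence at each region's feature centre — B: about -4, C: about +3, D: about +2. Region B is most negative.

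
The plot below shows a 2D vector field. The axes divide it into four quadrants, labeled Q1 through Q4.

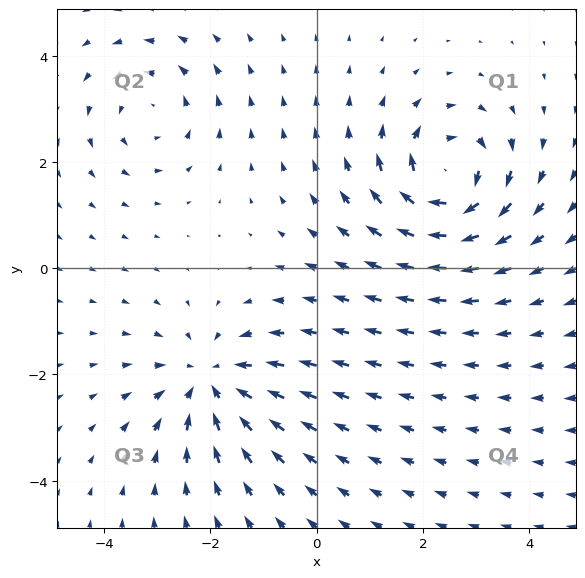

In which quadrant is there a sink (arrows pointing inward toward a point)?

The sink sits at approximately (-2.0, -2.1), which lies in quadrant Q3. The divergence there is about -4, negative as expected for a sink.

Q3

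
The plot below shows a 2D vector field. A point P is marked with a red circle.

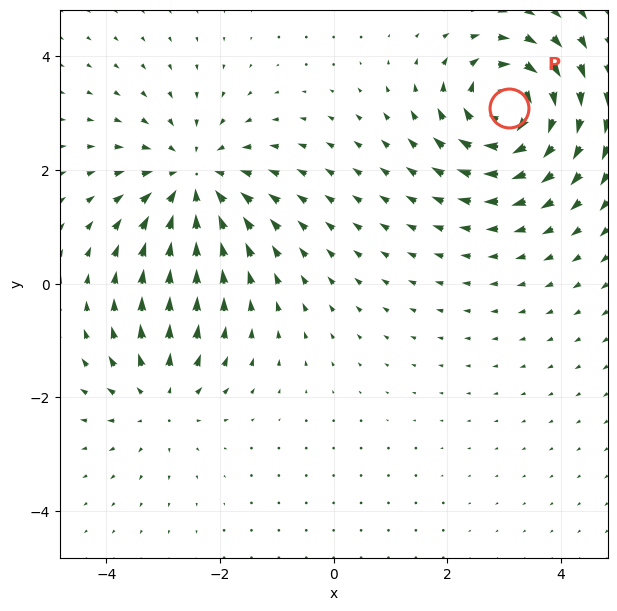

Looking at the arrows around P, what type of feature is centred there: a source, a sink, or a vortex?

At P (3.1, 3.1) the arrows circulate clockwise. Divergence ≈0, curl about -6 — near-zero divergence with nonzero curl is a vortex.

vortex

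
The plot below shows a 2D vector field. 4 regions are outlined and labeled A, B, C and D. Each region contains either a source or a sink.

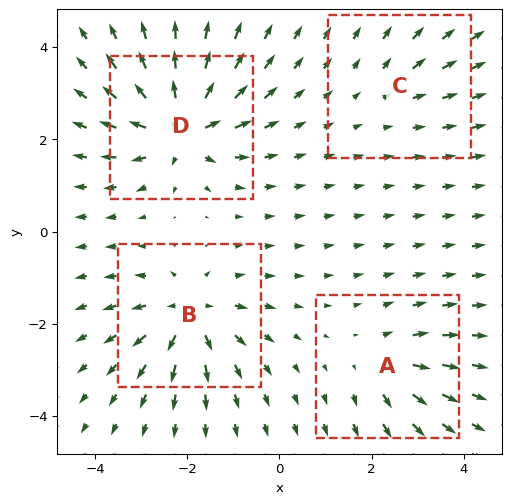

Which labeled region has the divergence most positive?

D

Divergence at each region's feature centre — A: about +4, B: about +7, C: about +2, D: about +9. Region D is most positive.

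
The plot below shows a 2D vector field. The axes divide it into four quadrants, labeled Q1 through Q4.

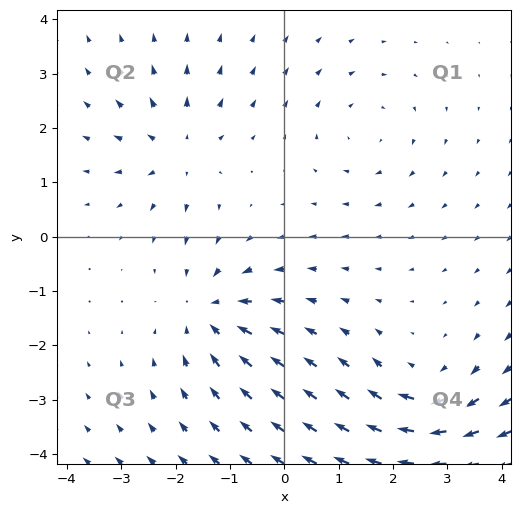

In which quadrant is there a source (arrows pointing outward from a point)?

Q2

The source sits at approximately (-1.9, 1.6), which lies in quadrant Q2. The divergence there is about +4, positive as expected for a source.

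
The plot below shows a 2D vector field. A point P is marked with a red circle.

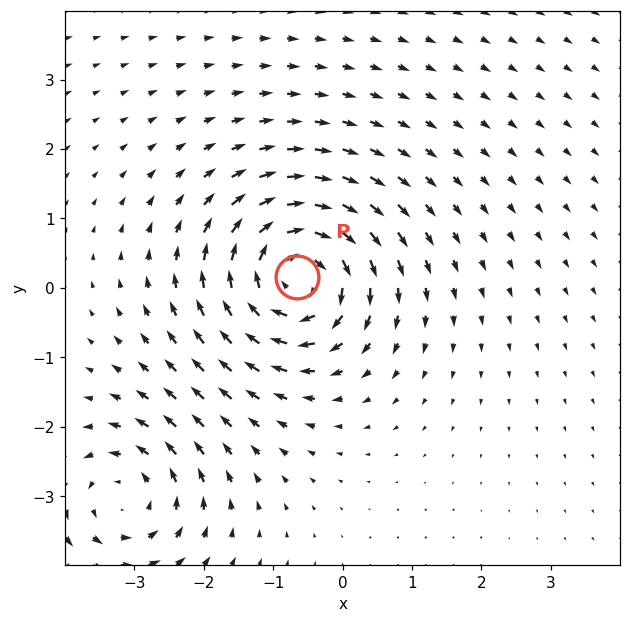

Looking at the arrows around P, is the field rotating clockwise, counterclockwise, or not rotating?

Near P at (-0.7, 0.2) the arrows circulate clockwise. The curl (z-component) there is about -6; negative curl means clockwise rotation.

clockwise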